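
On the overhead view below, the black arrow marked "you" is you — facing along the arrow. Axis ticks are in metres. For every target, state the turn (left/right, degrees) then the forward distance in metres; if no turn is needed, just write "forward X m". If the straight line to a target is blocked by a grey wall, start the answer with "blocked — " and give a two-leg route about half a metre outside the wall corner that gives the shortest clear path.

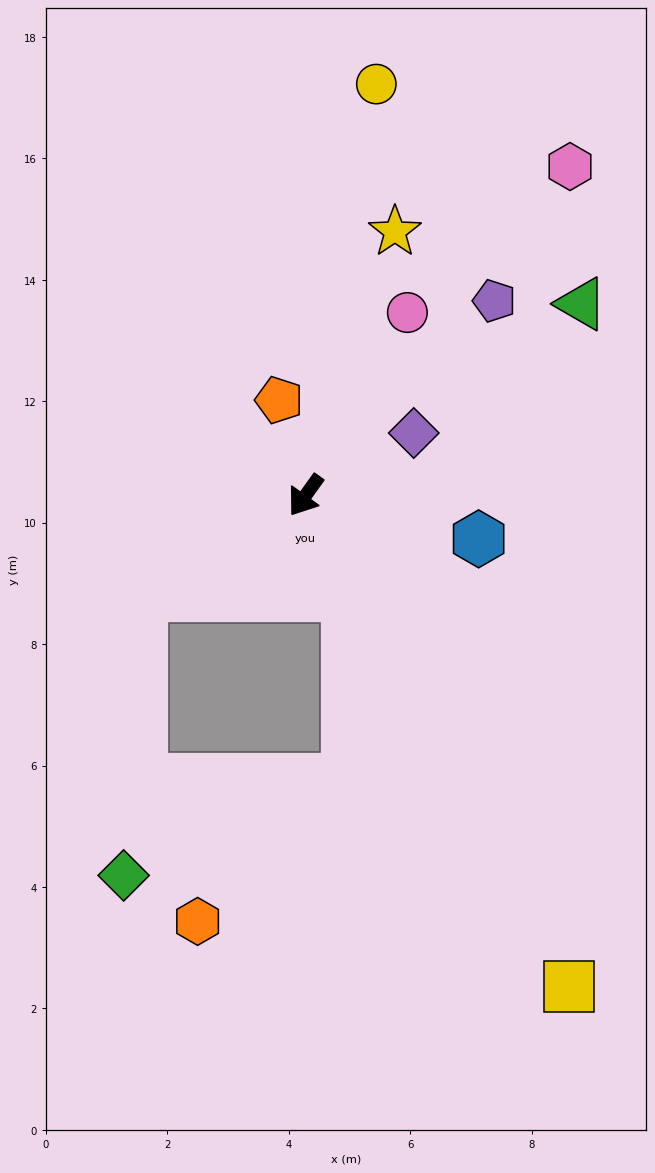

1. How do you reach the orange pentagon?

turn right 129°, forward 1.6 m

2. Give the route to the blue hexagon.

turn left 112°, forward 2.9 m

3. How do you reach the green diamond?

blocked — turn right 23°, forward 3.2 m, then turn left 55°, forward 4.6 m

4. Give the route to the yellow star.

turn right 163°, forward 4.6 m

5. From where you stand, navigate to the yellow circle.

turn right 154°, forward 6.9 m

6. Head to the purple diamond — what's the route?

turn left 156°, forward 2.1 m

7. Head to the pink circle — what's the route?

turn right 173°, forward 3.4 m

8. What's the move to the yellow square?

turn left 64°, forward 9.2 m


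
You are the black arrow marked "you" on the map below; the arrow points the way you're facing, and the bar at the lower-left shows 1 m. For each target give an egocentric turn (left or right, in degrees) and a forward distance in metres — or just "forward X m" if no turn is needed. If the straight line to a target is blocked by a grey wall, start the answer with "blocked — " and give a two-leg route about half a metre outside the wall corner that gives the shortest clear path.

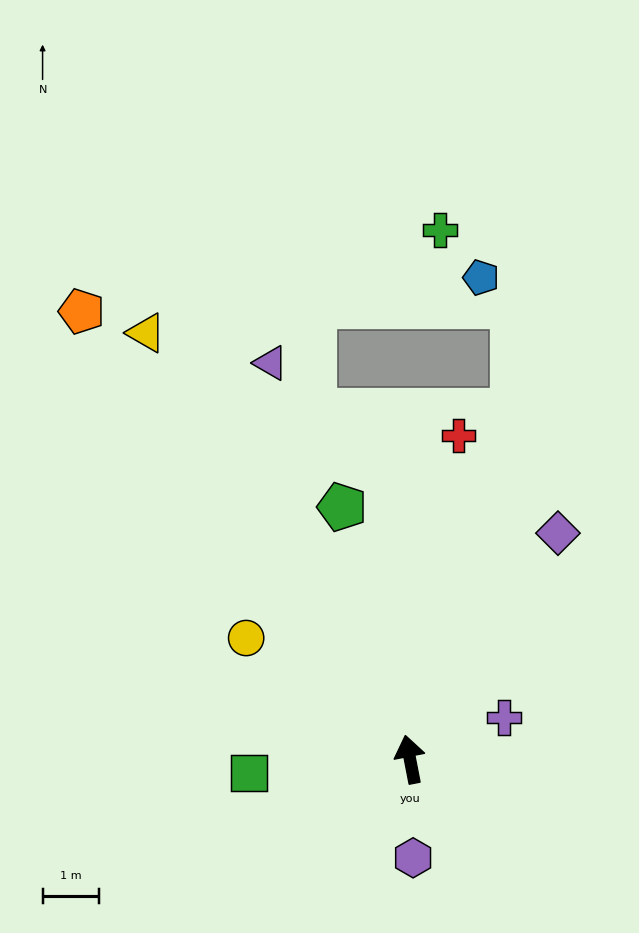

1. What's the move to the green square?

turn left 84°, forward 2.9 m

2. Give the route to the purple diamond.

turn right 44°, forward 4.8 m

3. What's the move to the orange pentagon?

turn left 25°, forward 9.9 m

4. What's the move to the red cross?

turn right 19°, forward 5.9 m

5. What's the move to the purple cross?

turn right 77°, forward 1.8 m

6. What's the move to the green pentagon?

turn left 4°, forward 4.7 m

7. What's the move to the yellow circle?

turn left 42°, forward 3.6 m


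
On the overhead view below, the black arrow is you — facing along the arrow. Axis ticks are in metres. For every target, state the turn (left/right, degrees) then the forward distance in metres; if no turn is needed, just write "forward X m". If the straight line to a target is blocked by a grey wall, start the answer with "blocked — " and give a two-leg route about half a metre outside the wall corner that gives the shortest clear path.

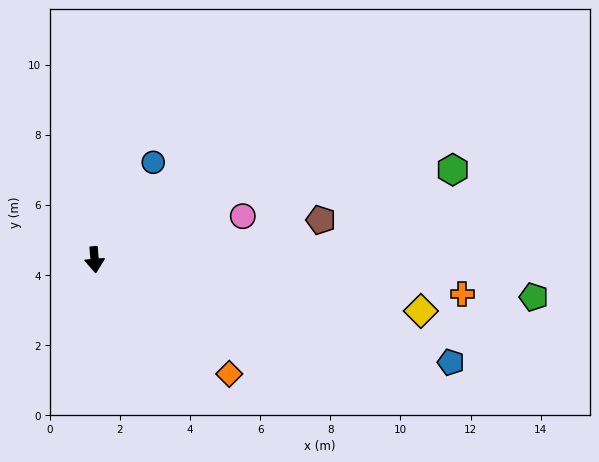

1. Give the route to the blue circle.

turn left 144°, forward 3.2 m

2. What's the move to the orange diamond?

turn left 45°, forward 5.0 m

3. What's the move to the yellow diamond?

turn left 76°, forward 9.4 m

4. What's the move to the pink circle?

turn left 102°, forward 4.4 m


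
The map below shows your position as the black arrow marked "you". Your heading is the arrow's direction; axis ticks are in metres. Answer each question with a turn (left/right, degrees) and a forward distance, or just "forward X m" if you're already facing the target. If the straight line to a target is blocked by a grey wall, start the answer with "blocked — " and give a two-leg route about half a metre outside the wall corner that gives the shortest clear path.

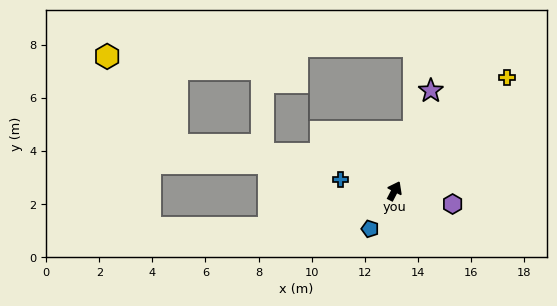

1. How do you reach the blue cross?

turn left 106°, forward 2.1 m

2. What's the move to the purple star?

turn left 8°, forward 4.0 m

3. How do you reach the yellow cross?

turn right 17°, forward 6.0 m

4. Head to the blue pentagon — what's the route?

turn left 175°, forward 1.7 m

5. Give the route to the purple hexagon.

turn right 75°, forward 2.2 m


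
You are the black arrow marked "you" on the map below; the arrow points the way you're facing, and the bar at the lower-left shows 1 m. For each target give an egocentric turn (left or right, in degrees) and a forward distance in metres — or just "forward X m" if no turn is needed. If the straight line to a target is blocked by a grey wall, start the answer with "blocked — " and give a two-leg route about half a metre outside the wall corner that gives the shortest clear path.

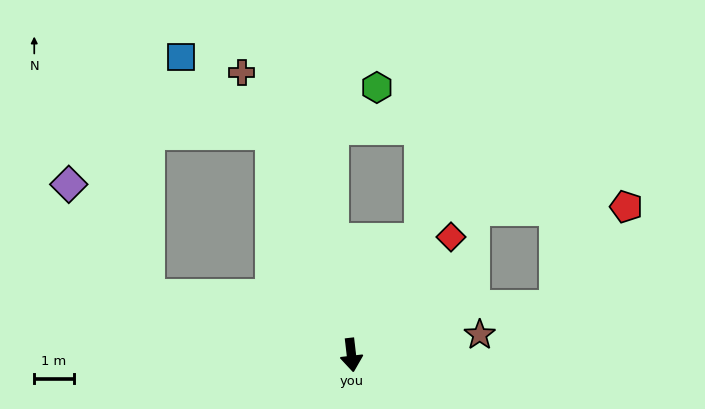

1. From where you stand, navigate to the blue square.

blocked — turn right 167°, forward 5.9 m, then turn left 30°, forward 3.0 m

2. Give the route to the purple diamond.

blocked — turn right 113°, forward 5.3 m, then turn right 38°, forward 3.4 m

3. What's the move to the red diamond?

turn left 133°, forward 3.9 m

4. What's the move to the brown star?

turn left 92°, forward 3.3 m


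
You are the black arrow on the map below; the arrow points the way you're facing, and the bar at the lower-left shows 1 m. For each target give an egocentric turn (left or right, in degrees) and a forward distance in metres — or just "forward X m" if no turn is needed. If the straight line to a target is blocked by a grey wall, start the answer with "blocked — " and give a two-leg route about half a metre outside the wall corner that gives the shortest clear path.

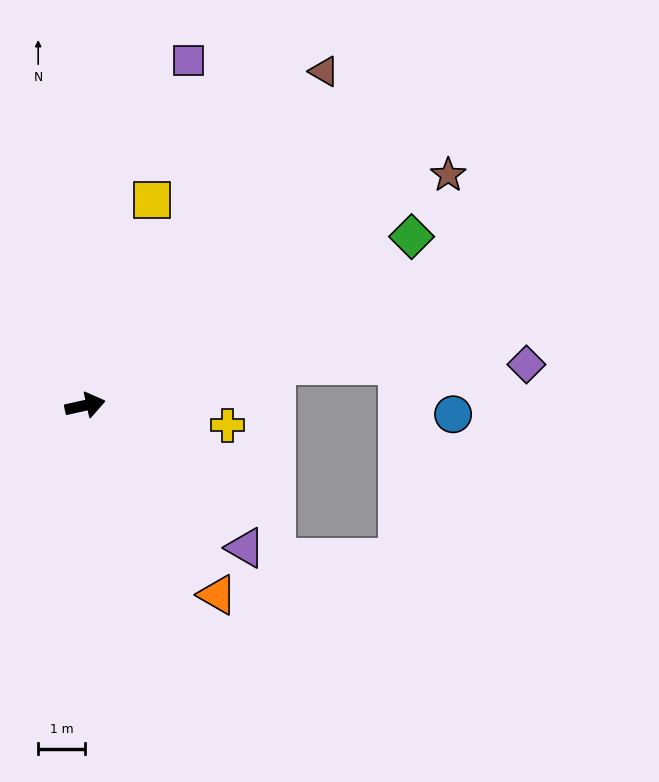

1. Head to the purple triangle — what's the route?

turn right 54°, forward 4.5 m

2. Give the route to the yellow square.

turn left 60°, forward 4.6 m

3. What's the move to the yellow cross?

turn right 20°, forward 3.0 m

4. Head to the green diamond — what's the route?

turn left 15°, forward 7.8 m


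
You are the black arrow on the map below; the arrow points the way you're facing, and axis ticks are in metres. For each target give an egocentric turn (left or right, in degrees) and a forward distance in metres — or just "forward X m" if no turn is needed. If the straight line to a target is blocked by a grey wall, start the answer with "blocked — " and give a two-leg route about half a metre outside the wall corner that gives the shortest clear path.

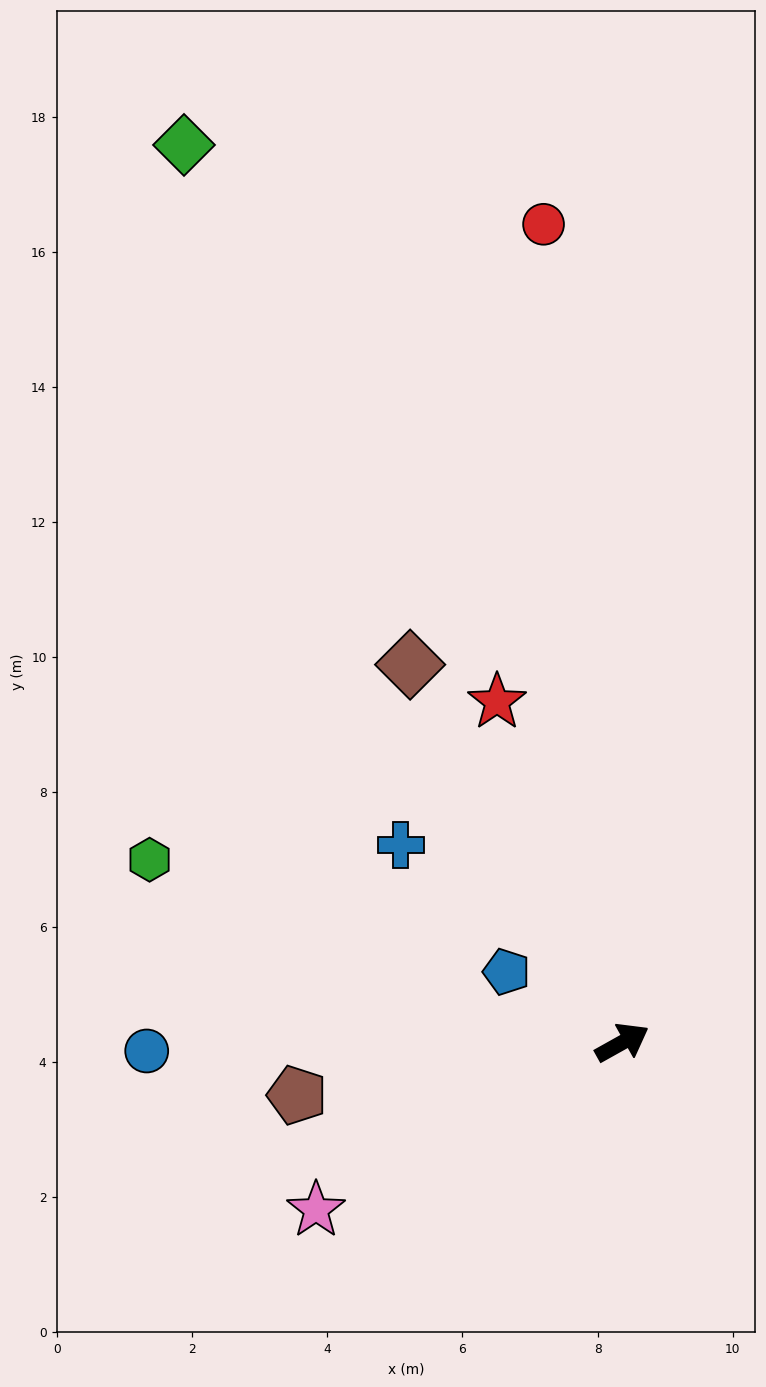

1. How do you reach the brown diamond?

turn left 90°, forward 6.4 m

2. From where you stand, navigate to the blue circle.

turn left 152°, forward 7.0 m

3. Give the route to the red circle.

turn left 66°, forward 12.2 m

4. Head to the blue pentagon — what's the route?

turn left 119°, forward 2.0 m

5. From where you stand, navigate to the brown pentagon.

turn left 160°, forward 4.9 m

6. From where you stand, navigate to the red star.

turn left 81°, forward 5.4 m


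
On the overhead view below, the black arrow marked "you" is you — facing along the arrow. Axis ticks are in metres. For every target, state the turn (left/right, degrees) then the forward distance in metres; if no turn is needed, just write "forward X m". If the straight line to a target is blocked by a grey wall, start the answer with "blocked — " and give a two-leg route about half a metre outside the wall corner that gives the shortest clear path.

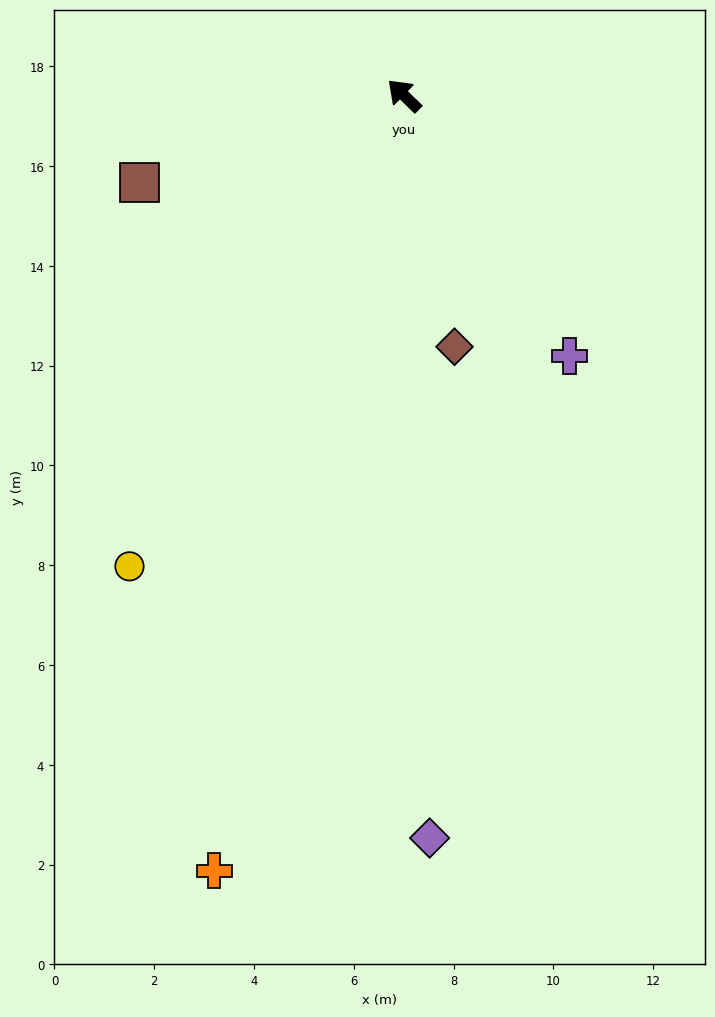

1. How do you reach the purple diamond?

turn left 136°, forward 14.9 m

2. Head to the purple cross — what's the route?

turn left 167°, forward 6.2 m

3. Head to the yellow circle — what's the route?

turn left 104°, forward 10.9 m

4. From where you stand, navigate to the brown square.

turn left 62°, forward 5.6 m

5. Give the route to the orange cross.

turn left 120°, forward 16.0 m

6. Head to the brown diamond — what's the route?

turn left 146°, forward 5.1 m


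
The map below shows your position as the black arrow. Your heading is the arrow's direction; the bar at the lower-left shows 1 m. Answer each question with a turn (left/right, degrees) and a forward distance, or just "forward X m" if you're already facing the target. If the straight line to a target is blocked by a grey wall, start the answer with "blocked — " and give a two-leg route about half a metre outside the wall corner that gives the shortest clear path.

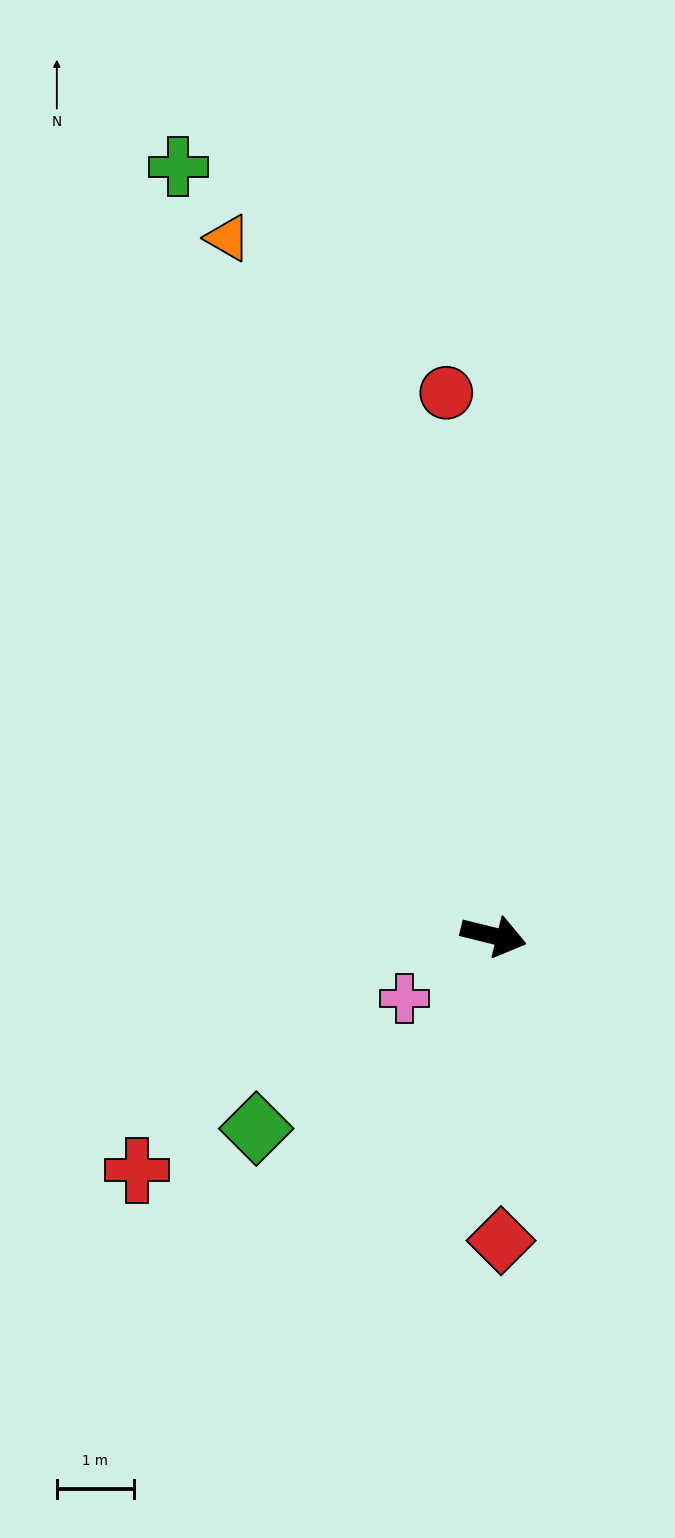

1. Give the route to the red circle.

turn left 109°, forward 7.1 m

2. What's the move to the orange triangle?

turn left 125°, forward 9.7 m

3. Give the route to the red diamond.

turn right 75°, forward 4.0 m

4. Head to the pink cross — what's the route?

turn right 131°, forward 1.4 m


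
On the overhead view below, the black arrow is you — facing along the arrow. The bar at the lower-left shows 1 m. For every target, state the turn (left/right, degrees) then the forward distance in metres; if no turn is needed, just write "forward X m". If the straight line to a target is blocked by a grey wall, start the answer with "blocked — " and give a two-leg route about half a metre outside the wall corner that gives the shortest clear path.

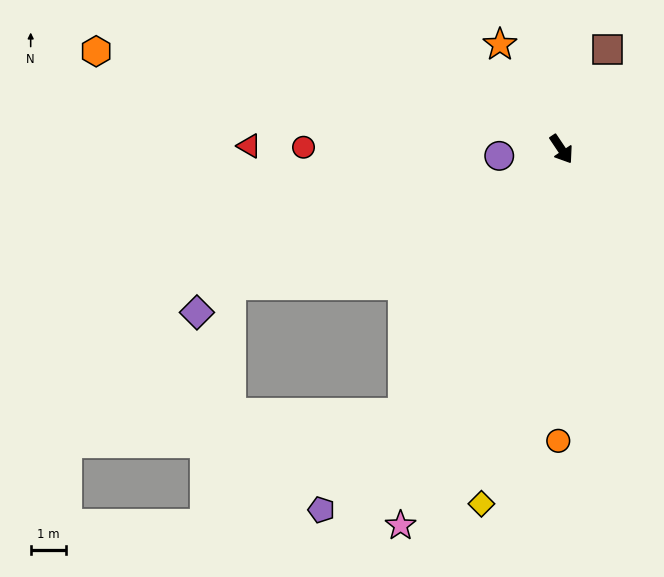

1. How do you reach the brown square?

turn left 121°, forward 3.1 m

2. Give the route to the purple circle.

turn right 118°, forward 1.8 m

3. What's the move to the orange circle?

turn right 34°, forward 8.2 m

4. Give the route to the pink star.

turn right 57°, forward 11.5 m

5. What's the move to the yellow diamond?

turn right 47°, forward 10.2 m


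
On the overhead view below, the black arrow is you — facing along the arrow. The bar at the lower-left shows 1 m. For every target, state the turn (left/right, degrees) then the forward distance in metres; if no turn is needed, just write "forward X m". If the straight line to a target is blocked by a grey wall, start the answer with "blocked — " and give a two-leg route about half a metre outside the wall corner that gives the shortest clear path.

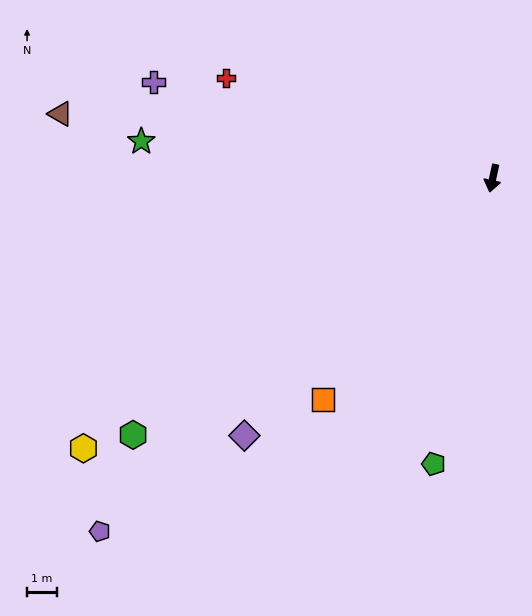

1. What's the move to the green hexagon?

turn right 42°, forward 14.6 m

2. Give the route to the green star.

turn right 84°, forward 11.7 m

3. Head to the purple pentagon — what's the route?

turn right 36°, forward 17.5 m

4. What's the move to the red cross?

turn right 98°, forward 9.4 m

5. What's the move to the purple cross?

turn right 94°, forward 11.7 m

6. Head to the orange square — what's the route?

turn right 25°, forward 9.2 m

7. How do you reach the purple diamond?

turn right 32°, forward 11.8 m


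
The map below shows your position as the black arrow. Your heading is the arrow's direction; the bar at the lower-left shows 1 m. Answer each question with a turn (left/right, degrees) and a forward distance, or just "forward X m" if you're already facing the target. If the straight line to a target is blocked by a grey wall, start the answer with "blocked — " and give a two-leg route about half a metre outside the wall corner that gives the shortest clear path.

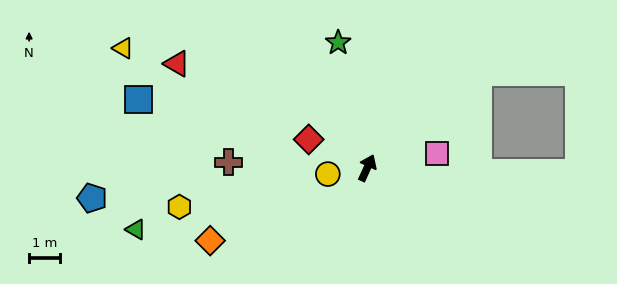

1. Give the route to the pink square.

turn right 54°, forward 2.3 m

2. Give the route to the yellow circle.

turn left 123°, forward 1.3 m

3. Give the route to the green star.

turn left 37°, forward 4.1 m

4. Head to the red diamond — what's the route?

turn left 89°, forward 2.1 m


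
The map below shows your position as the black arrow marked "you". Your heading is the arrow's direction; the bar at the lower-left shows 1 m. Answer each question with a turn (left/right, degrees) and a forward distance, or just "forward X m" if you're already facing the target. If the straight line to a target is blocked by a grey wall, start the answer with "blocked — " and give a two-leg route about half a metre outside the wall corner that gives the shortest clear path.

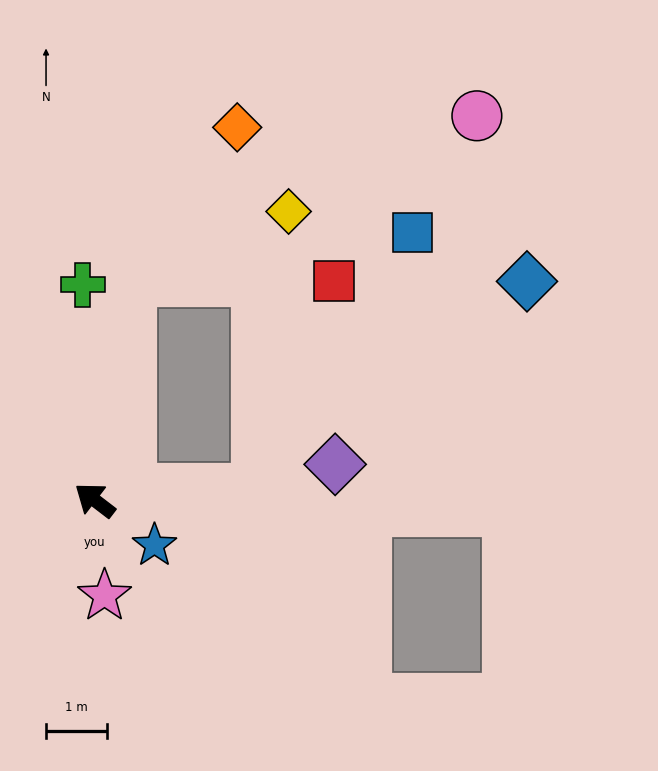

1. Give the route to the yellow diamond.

blocked — turn right 62°, forward 3.6 m, then turn right 57°, forward 2.8 m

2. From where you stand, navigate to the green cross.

turn right 49°, forward 3.5 m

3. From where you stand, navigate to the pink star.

turn left 133°, forward 1.6 m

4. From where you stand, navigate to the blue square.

blocked — turn right 139°, forward 2.7 m, then turn left 55°, forward 4.9 m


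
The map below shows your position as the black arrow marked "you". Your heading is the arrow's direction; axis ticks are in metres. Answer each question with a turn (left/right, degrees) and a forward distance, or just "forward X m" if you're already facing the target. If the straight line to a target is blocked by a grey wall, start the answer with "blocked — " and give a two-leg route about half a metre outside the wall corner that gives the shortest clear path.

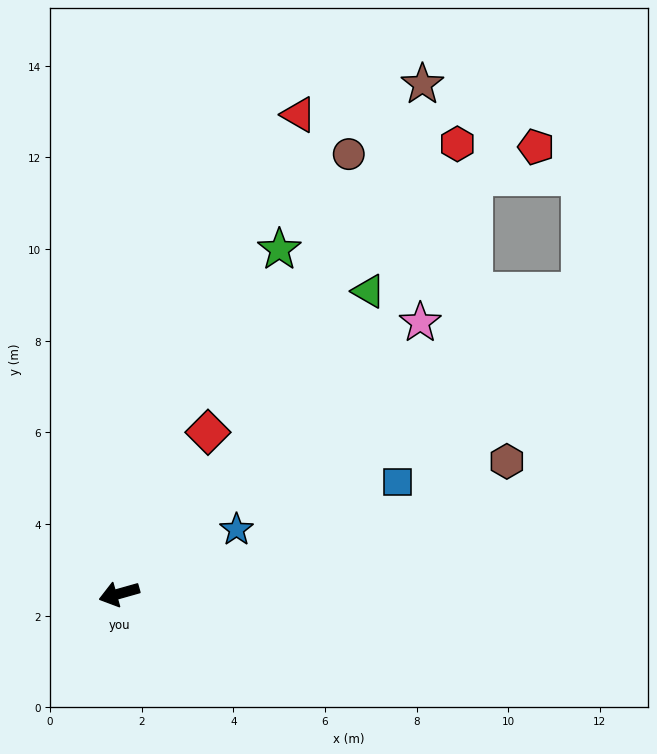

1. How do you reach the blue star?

turn right 167°, forward 2.9 m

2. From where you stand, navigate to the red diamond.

turn right 135°, forward 4.0 m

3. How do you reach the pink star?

turn right 154°, forward 8.8 m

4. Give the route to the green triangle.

turn right 145°, forward 8.6 m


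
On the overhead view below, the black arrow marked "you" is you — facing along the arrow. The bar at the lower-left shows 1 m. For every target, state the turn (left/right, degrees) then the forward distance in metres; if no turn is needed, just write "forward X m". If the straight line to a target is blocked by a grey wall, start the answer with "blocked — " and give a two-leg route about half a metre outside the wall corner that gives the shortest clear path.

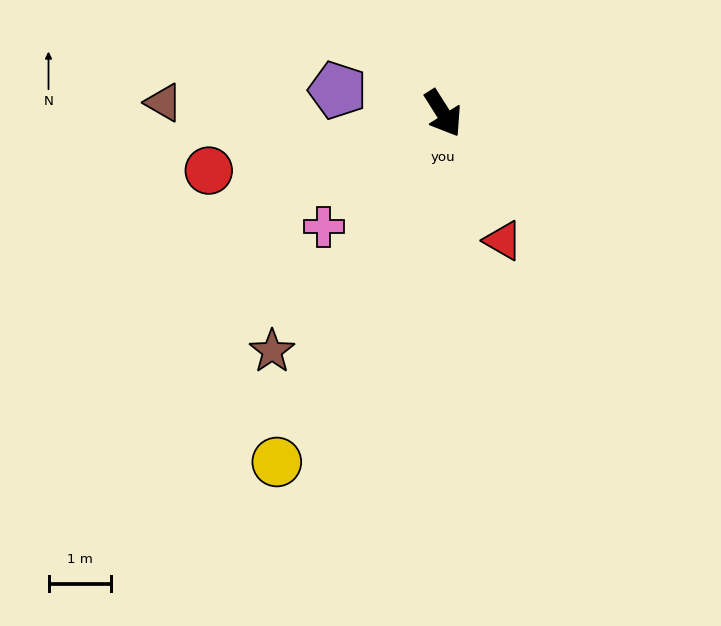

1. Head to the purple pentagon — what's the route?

turn right 135°, forward 1.7 m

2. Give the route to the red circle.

turn right 109°, forward 3.8 m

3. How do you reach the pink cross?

turn right 79°, forward 2.6 m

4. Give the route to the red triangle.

turn right 7°, forward 2.2 m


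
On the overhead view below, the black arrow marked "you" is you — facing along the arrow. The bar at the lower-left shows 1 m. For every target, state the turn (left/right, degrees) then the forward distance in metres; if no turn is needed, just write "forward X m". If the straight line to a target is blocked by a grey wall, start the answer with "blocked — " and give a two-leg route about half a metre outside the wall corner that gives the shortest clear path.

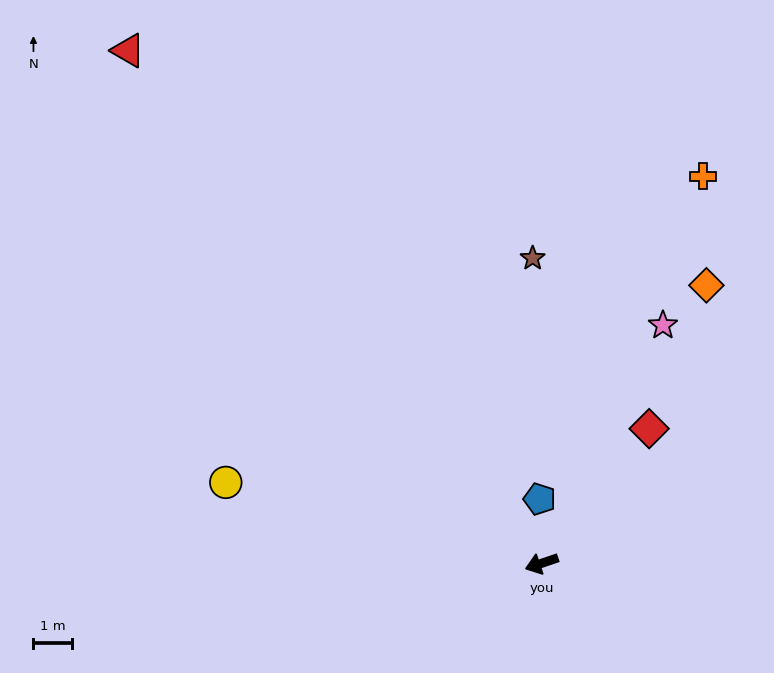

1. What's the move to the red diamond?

turn right 147°, forward 4.5 m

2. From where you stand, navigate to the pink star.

turn right 136°, forward 7.0 m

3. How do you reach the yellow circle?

turn right 33°, forward 8.6 m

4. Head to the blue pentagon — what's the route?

turn right 107°, forward 1.7 m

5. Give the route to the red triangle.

turn right 70°, forward 17.3 m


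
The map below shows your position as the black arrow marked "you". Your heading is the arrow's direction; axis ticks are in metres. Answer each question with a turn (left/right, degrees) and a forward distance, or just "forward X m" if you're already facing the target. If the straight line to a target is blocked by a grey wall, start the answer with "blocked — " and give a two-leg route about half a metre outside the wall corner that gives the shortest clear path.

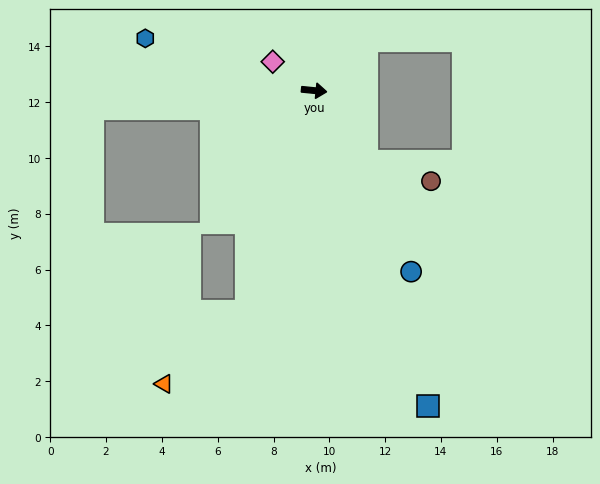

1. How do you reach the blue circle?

turn right 56°, forward 7.4 m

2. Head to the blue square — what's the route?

turn right 65°, forward 12.0 m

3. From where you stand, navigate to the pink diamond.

turn left 151°, forward 1.8 m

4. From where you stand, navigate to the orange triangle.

blocked — turn right 101°, forward 8.3 m, then turn right 32°, forward 3.9 m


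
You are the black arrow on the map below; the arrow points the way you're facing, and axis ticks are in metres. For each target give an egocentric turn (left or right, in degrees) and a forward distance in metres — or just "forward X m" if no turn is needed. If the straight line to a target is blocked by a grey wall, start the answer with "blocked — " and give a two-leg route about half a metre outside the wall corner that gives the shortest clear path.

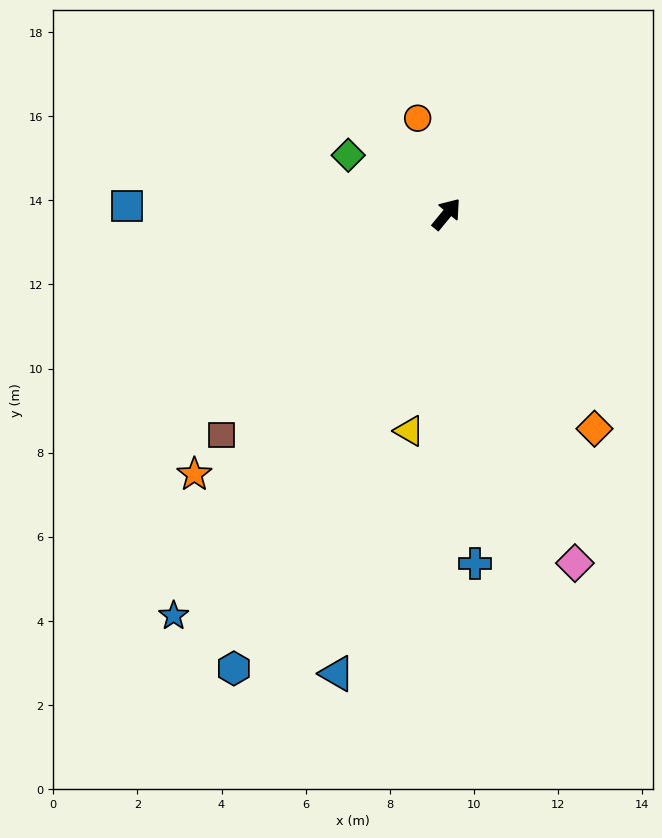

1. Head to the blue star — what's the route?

turn right 175°, forward 11.5 m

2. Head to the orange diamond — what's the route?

turn right 106°, forward 6.2 m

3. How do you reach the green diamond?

turn left 99°, forward 2.7 m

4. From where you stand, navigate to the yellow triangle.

turn right 150°, forward 5.2 m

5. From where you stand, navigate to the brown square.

turn left 174°, forward 7.5 m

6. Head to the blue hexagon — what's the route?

turn right 166°, forward 11.9 m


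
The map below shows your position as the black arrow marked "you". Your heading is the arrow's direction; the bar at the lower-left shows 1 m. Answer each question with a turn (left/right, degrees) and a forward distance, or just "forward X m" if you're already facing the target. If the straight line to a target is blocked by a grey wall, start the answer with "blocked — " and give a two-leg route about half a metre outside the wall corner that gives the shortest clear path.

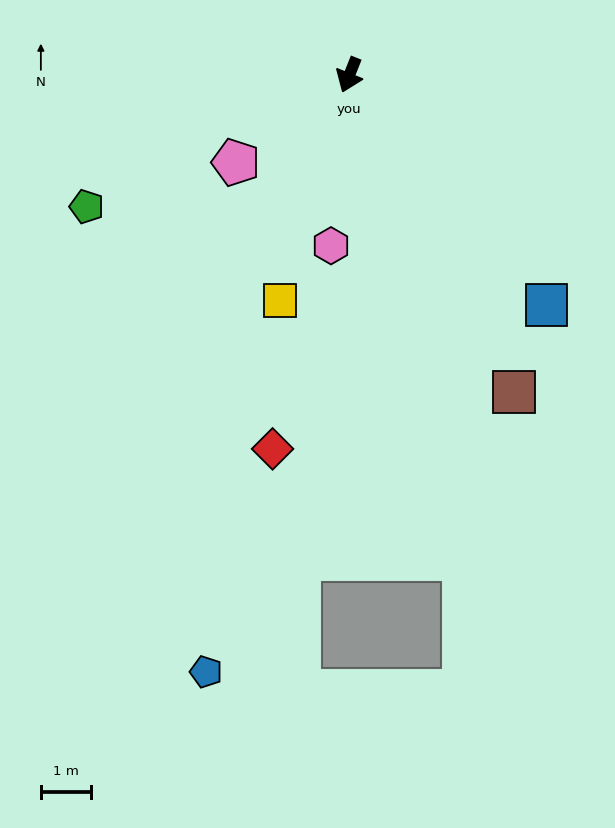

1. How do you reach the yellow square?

turn left 5°, forward 4.7 m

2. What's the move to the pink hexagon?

turn left 16°, forward 3.4 m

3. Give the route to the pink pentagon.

turn right 31°, forward 2.9 m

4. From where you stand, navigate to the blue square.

turn left 62°, forward 6.0 m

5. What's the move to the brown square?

turn left 49°, forward 7.1 m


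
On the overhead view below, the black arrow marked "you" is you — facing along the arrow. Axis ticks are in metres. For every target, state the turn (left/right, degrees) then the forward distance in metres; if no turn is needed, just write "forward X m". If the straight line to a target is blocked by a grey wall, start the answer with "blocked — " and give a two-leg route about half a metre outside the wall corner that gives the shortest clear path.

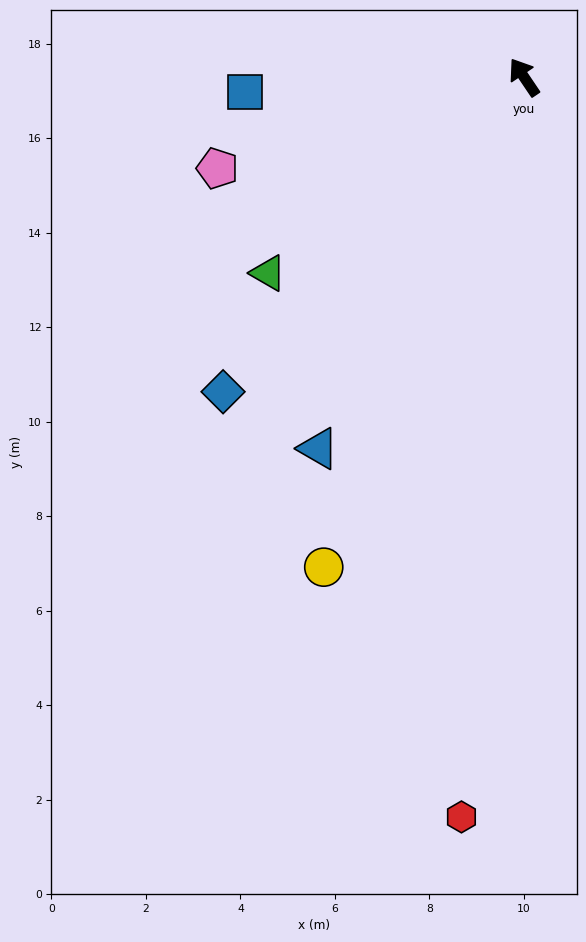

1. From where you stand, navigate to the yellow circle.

turn left 124°, forward 11.2 m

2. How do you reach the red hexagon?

turn left 141°, forward 15.7 m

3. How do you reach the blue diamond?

turn left 102°, forward 9.2 m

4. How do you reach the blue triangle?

turn left 117°, forward 9.0 m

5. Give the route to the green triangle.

turn left 93°, forward 6.8 m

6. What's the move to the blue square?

turn left 59°, forward 5.9 m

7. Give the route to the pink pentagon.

turn left 73°, forward 6.8 m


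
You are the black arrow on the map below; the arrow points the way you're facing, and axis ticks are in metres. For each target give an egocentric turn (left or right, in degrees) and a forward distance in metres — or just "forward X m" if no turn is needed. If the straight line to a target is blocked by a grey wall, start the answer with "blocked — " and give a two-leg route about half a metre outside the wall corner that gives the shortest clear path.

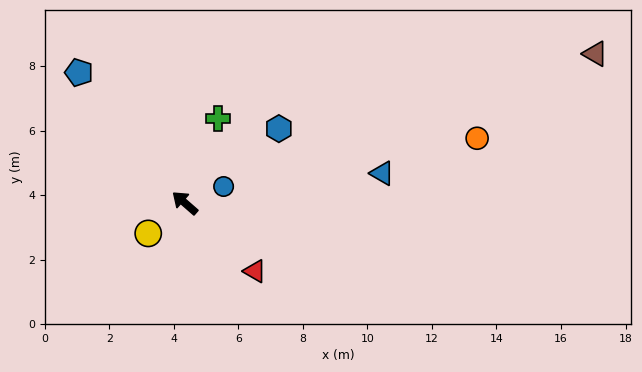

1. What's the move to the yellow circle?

turn left 81°, forward 1.5 m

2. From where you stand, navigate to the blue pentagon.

turn right 10°, forward 5.2 m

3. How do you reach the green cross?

turn right 70°, forward 2.8 m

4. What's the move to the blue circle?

turn right 116°, forward 1.3 m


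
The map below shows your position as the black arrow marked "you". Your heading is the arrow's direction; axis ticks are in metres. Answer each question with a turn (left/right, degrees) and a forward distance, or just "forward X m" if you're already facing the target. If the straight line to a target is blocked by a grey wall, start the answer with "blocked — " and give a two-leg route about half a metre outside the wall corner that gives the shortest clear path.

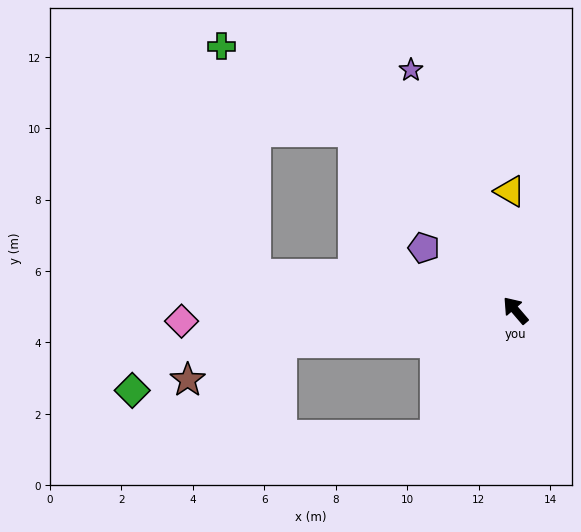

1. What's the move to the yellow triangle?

turn right 38°, forward 3.3 m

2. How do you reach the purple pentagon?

turn left 15°, forward 3.1 m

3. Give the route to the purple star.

turn right 17°, forward 7.3 m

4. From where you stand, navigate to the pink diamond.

turn left 51°, forward 9.4 m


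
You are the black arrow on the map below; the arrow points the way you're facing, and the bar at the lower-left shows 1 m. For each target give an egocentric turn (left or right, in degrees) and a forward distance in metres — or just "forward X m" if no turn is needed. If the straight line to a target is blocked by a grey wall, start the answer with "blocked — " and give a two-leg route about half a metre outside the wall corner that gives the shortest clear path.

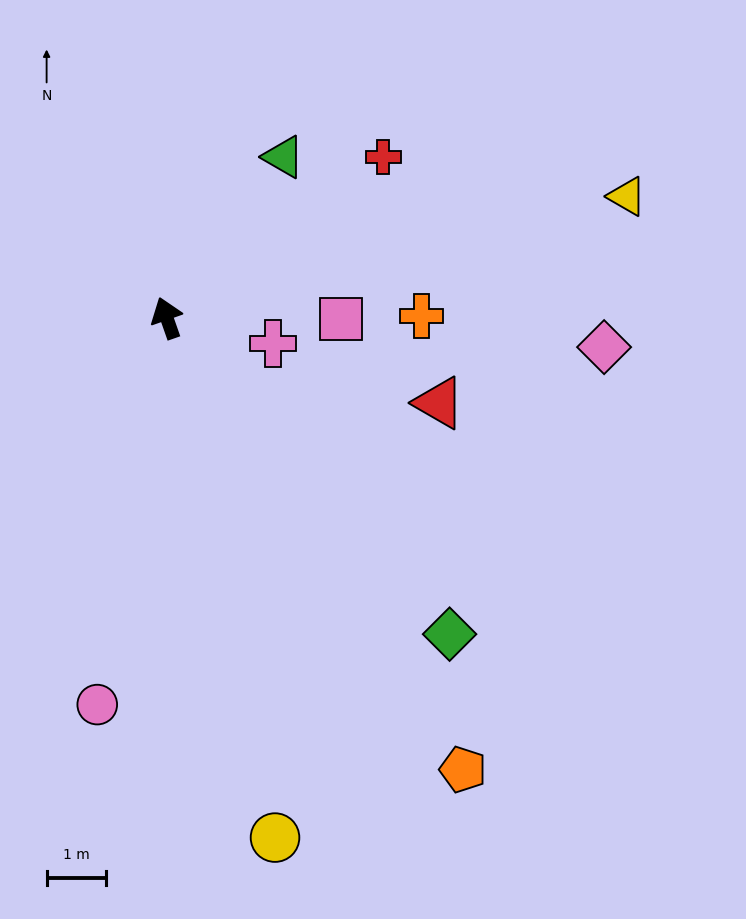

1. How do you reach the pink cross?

turn right 123°, forward 1.8 m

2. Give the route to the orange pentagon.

turn right 166°, forward 9.1 m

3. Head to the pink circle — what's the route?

turn left 150°, forward 6.6 m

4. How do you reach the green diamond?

turn right 158°, forward 7.2 m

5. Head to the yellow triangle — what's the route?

turn right 95°, forward 8.0 m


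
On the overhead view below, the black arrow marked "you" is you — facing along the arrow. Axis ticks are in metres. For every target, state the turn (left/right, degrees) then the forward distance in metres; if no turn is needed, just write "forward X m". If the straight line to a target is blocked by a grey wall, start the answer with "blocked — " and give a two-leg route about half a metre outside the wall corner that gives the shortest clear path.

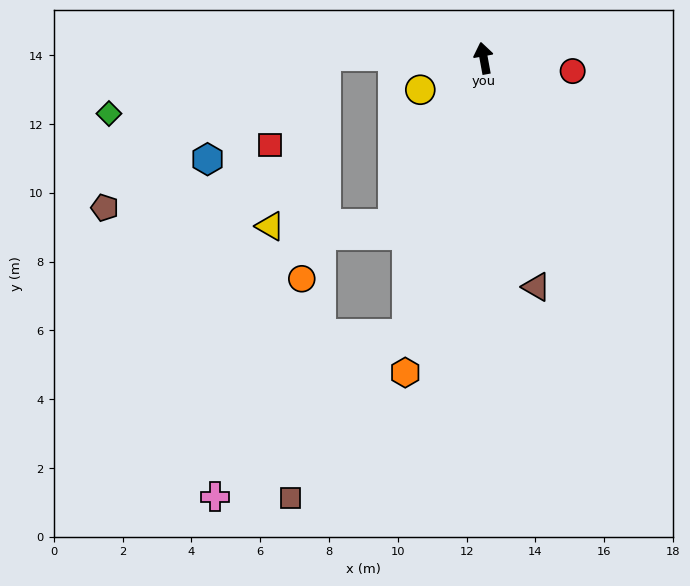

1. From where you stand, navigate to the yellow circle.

turn left 106°, forward 2.1 m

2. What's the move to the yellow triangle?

blocked — turn left 141°, forward 5.5 m, then turn right 60°, forward 3.5 m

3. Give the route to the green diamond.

blocked — turn left 79°, forward 4.6 m, then turn left 15°, forward 6.5 m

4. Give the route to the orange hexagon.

turn left 156°, forward 9.4 m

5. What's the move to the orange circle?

blocked — turn left 79°, forward 4.6 m, then turn left 84°, forward 6.5 m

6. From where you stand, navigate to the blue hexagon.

blocked — turn left 79°, forward 4.6 m, then turn left 41°, forward 4.6 m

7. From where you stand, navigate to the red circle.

turn right 109°, forward 2.6 m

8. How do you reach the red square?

blocked — turn left 79°, forward 4.6 m, then turn left 58°, forward 3.1 m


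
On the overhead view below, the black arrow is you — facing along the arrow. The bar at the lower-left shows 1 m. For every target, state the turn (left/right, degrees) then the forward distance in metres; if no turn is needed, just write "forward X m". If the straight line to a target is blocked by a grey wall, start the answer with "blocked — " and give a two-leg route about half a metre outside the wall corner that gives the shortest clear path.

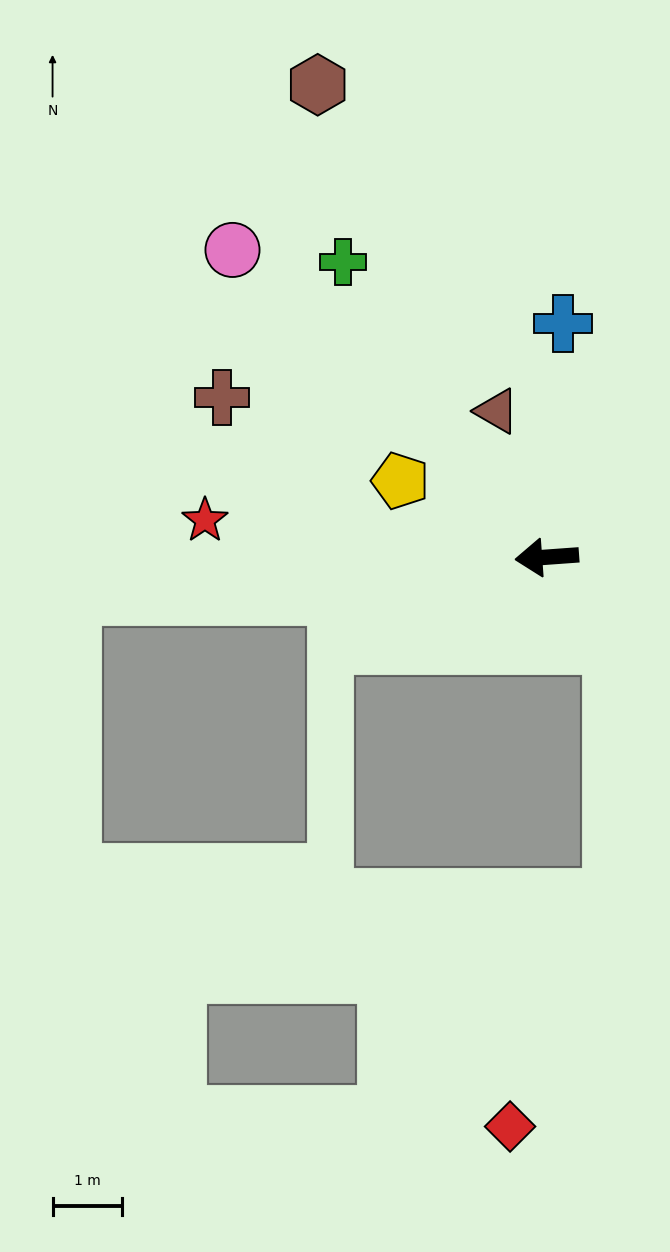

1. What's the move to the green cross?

turn right 60°, forward 5.2 m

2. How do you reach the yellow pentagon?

turn right 32°, forward 2.4 m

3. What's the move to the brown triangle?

turn right 75°, forward 2.2 m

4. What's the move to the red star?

turn right 10°, forward 5.0 m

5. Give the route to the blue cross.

turn right 98°, forward 3.4 m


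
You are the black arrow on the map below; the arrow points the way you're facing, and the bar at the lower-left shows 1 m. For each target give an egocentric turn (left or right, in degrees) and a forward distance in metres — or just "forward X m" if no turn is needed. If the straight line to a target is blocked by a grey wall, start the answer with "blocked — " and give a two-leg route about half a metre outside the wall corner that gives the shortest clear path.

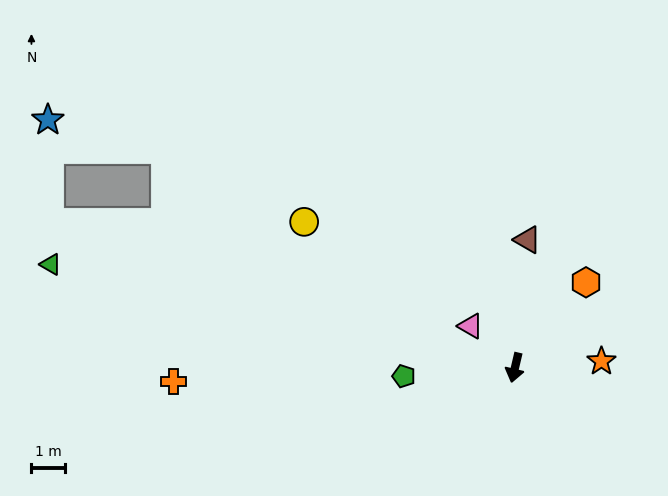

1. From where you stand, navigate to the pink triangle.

turn right 120°, forward 1.8 m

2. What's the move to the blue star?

blocked — turn right 94°, forward 14.4 m, then turn right 72°, forward 3.0 m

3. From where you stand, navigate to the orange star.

turn left 107°, forward 2.6 m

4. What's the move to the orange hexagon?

turn left 153°, forward 3.3 m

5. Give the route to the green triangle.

turn right 89°, forward 14.0 m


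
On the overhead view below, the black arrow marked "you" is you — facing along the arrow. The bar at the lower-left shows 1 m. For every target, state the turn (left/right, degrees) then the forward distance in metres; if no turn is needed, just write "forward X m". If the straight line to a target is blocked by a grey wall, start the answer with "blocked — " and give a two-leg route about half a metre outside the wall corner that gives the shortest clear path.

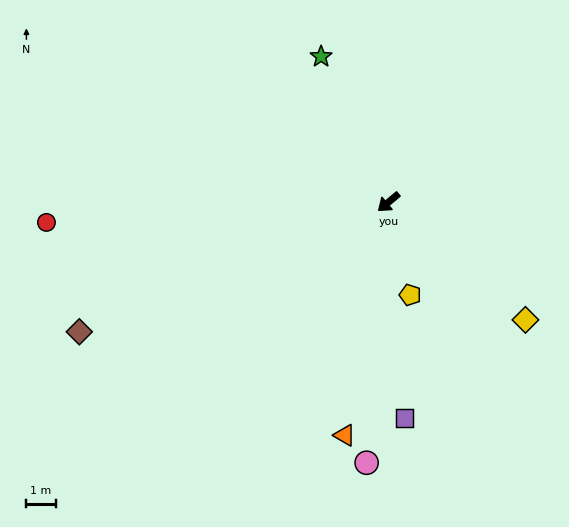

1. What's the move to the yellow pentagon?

turn left 63°, forward 3.3 m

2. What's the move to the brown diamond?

turn right 17°, forward 11.5 m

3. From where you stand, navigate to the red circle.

turn right 36°, forward 11.7 m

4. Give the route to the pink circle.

turn left 45°, forward 8.9 m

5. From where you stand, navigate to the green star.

turn right 105°, forward 5.5 m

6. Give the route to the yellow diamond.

turn left 99°, forward 6.2 m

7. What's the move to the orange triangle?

turn left 39°, forward 8.1 m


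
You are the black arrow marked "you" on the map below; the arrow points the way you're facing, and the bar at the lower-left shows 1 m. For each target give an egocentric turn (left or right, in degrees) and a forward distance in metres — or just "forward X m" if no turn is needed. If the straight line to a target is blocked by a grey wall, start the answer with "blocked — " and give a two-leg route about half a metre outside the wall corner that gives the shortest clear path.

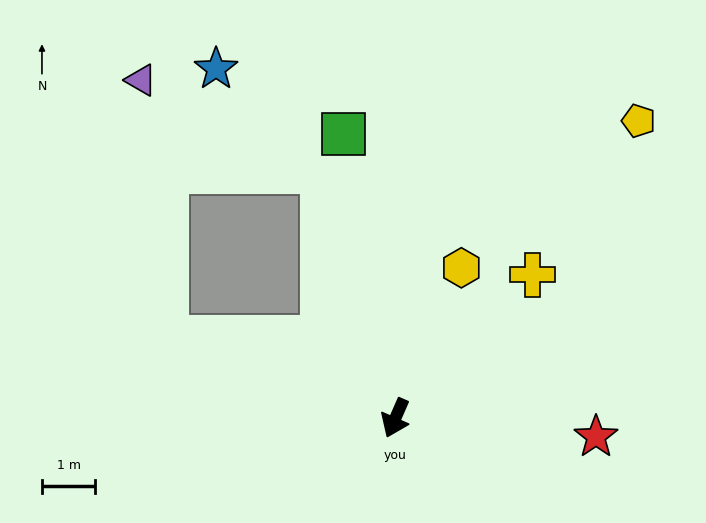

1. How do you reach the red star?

turn left 108°, forward 3.8 m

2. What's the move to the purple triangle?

blocked — turn right 140°, forward 4.8 m, then turn left 47°, forward 3.8 m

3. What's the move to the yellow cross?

turn left 160°, forward 3.7 m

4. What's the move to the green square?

turn right 146°, forward 5.4 m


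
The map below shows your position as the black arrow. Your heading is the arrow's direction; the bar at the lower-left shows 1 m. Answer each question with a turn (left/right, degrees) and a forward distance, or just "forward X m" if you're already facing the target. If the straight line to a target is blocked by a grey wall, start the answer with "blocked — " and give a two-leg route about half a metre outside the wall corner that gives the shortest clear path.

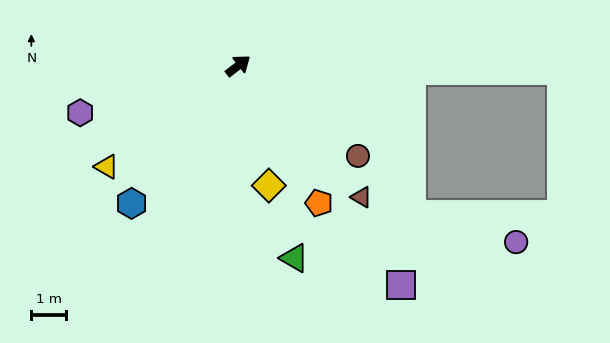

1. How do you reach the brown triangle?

turn right 85°, forward 5.3 m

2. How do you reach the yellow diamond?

turn right 114°, forward 3.6 m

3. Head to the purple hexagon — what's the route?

turn left 159°, forward 4.8 m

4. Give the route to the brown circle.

turn right 75°, forward 4.4 m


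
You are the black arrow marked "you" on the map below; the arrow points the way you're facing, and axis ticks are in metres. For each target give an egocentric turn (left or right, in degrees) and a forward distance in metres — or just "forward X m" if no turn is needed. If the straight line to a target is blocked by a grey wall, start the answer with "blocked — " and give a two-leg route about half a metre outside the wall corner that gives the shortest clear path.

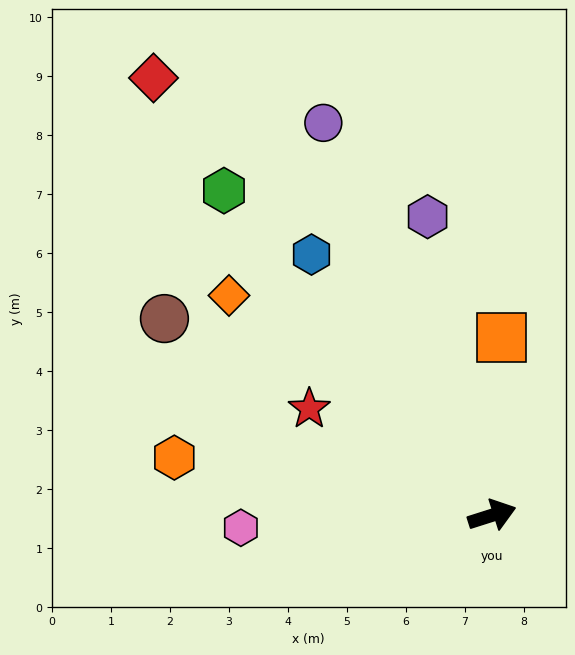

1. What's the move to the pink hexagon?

turn left 165°, forward 4.3 m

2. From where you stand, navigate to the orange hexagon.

turn left 152°, forward 5.5 m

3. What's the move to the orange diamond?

turn left 122°, forward 5.8 m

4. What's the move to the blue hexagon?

turn left 107°, forward 5.4 m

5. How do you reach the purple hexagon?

turn left 85°, forward 5.2 m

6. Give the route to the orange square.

turn left 69°, forward 3.0 m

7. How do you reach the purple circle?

turn left 96°, forward 7.2 m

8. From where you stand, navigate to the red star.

turn left 132°, forward 3.6 m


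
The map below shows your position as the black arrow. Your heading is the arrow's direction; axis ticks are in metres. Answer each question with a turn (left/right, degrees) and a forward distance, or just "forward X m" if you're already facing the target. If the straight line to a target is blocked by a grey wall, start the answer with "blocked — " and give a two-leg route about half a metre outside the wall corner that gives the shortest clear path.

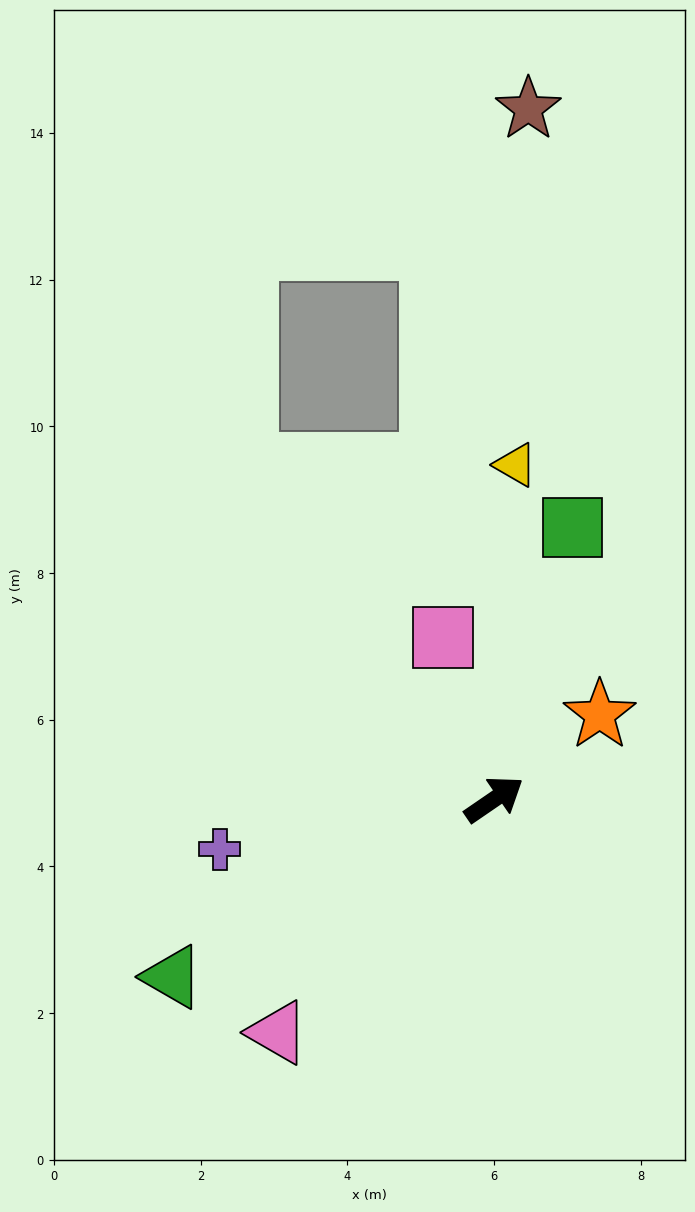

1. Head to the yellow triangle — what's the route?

turn left 52°, forward 4.6 m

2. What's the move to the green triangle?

turn left 174°, forward 5.0 m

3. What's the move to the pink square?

turn left 73°, forward 2.3 m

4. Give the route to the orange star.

turn left 4°, forward 1.8 m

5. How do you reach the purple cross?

turn left 156°, forward 3.8 m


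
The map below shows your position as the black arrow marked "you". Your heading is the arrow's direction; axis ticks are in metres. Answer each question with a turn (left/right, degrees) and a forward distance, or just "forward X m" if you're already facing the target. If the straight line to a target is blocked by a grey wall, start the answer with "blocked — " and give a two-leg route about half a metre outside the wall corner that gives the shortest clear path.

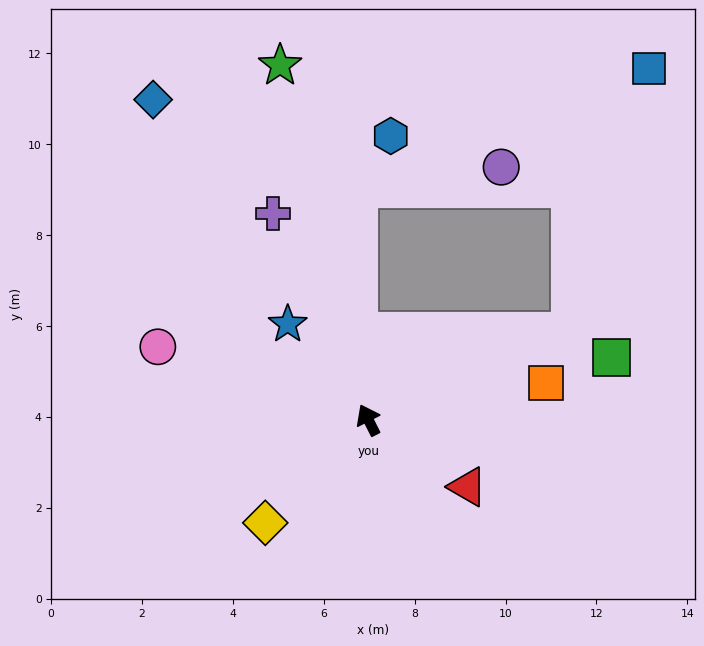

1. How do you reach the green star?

turn right 13°, forward 8.0 m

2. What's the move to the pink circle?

turn left 44°, forward 4.9 m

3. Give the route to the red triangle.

turn right 151°, forward 2.6 m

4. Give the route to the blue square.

blocked — turn right 93°, forward 4.9 m, then turn left 50°, forward 6.0 m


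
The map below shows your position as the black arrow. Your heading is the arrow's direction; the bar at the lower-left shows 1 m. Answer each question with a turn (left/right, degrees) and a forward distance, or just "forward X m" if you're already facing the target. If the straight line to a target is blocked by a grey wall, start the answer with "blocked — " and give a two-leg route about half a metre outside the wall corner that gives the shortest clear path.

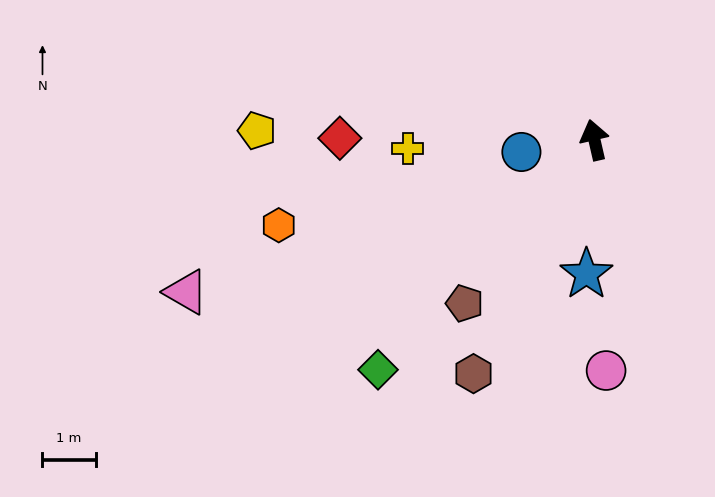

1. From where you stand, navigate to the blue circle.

turn left 87°, forward 1.4 m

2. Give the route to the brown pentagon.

turn left 129°, forward 3.9 m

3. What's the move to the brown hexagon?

turn left 140°, forward 4.9 m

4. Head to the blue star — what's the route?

turn left 164°, forward 2.5 m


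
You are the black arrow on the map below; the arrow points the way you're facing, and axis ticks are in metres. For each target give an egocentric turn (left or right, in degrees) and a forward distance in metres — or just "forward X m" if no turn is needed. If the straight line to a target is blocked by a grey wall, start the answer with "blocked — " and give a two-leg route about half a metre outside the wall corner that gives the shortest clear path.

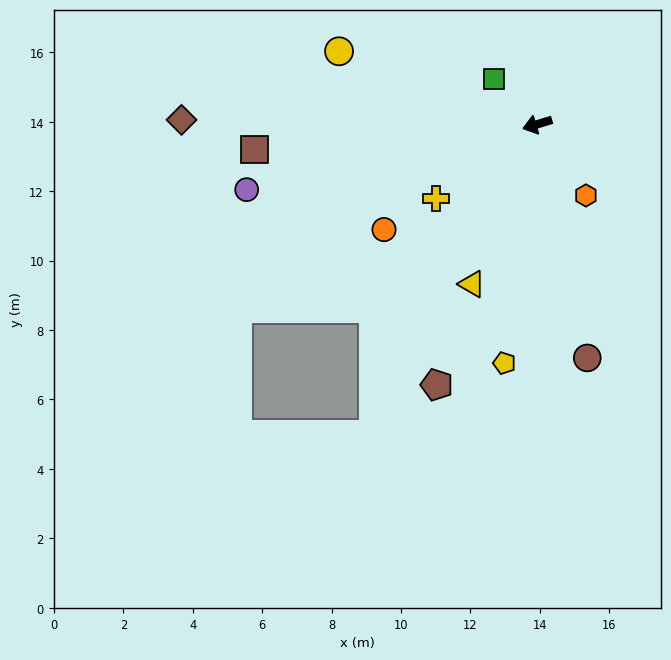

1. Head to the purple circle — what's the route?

turn right 4°, forward 8.6 m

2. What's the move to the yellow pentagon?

turn left 65°, forward 6.9 m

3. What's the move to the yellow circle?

turn right 37°, forward 6.1 m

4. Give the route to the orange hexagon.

turn left 107°, forward 2.5 m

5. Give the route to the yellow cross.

turn left 19°, forward 3.6 m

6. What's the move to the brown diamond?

turn right 18°, forward 10.3 m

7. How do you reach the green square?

turn right 63°, forward 1.8 m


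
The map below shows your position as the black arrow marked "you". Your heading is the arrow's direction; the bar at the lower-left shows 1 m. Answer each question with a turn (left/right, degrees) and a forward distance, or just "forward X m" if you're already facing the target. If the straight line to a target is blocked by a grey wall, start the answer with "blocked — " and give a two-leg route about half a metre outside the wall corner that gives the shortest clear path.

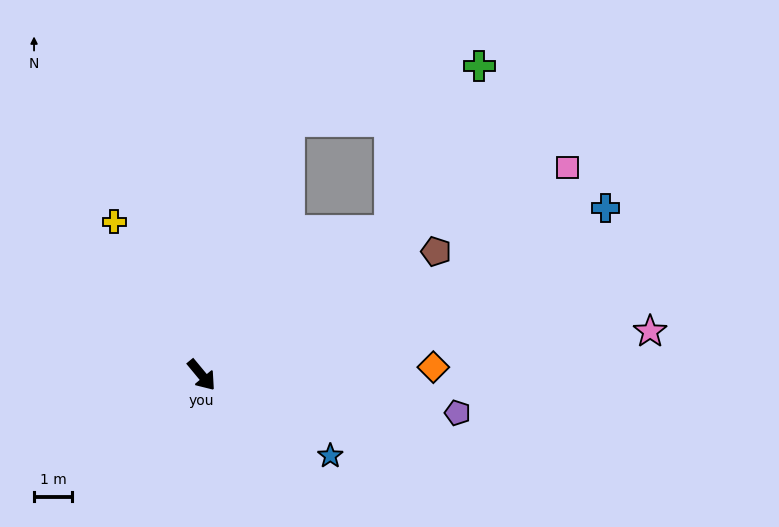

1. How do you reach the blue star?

turn left 18°, forward 4.0 m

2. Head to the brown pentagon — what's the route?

turn left 78°, forward 6.9 m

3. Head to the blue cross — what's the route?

turn left 73°, forward 11.4 m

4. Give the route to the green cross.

blocked — turn left 88°, forward 6.2 m, then turn left 24°, forward 4.9 m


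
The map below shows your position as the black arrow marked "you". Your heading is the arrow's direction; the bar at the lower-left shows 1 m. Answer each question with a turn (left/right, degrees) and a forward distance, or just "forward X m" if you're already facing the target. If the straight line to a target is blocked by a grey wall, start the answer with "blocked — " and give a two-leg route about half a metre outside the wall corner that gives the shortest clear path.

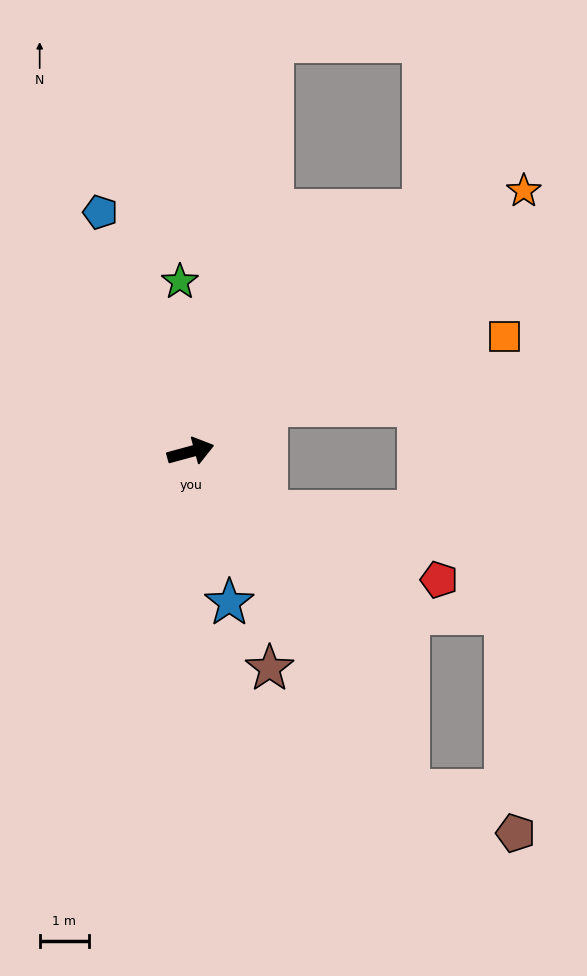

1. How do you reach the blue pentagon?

turn left 95°, forward 5.2 m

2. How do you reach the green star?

turn left 78°, forward 3.4 m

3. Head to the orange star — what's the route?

turn left 23°, forward 8.6 m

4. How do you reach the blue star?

turn right 91°, forward 3.1 m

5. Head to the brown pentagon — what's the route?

blocked — turn right 72°, forward 8.1 m, then turn left 35°, forward 2.3 m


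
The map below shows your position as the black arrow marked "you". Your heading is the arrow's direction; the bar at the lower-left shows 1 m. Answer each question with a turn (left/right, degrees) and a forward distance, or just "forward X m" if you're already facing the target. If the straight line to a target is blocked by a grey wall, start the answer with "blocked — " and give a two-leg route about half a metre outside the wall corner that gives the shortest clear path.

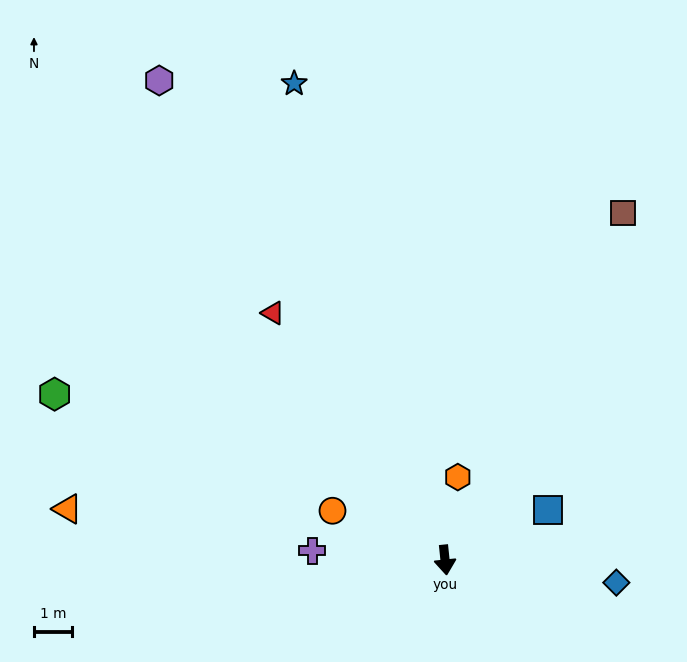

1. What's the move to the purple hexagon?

turn right 155°, forward 14.6 m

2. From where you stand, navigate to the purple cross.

turn right 100°, forward 3.5 m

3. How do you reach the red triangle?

turn right 151°, forward 7.9 m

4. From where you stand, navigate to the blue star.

turn right 168°, forward 13.1 m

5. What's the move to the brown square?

turn left 147°, forward 10.2 m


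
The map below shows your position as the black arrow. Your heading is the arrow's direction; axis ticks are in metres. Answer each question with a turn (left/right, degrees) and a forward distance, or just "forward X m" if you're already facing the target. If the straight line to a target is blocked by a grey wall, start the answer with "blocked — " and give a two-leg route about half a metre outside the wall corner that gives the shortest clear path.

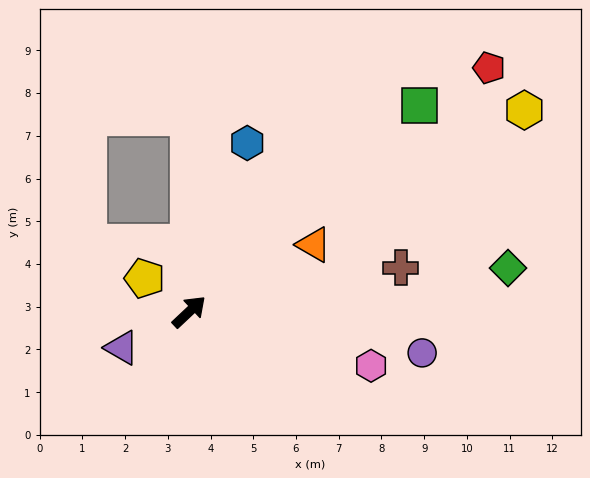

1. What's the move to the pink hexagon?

turn right 60°, forward 4.4 m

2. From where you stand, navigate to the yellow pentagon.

turn left 100°, forward 1.3 m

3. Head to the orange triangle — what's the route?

turn right 15°, forward 3.3 m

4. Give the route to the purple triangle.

turn left 165°, forward 1.8 m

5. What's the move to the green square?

forward 7.2 m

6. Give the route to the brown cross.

turn right 31°, forward 5.1 m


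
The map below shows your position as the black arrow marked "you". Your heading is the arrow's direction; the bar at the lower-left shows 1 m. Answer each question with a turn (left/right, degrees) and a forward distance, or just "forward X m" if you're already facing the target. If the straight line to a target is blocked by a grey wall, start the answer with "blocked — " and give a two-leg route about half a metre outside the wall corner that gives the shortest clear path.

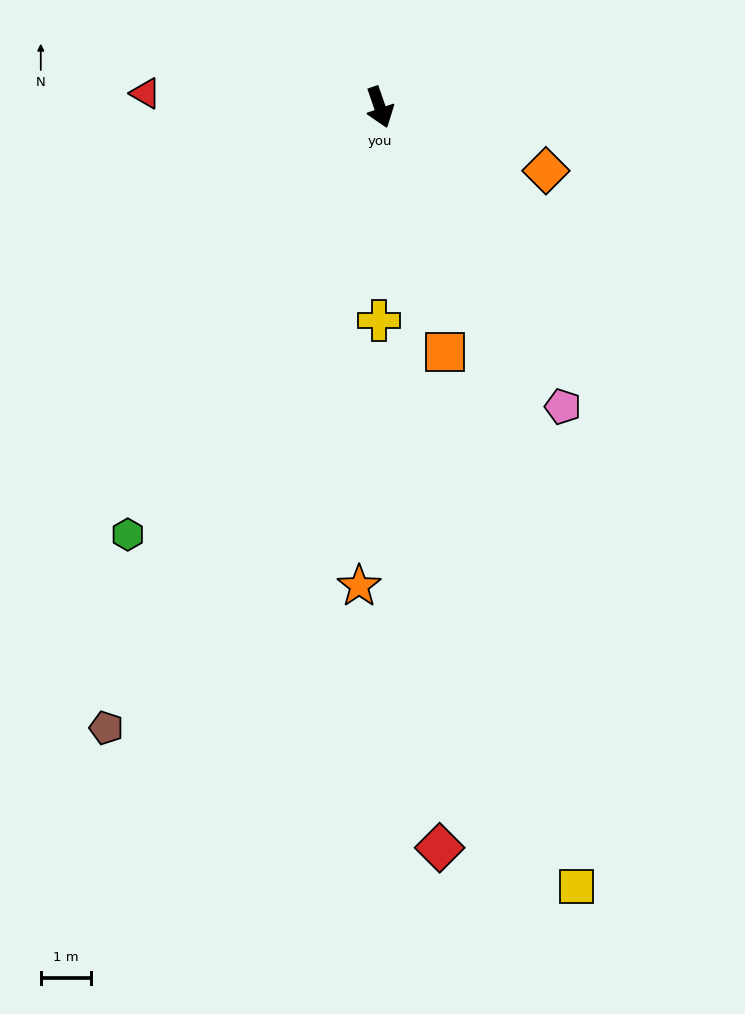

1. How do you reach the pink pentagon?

turn left 12°, forward 7.0 m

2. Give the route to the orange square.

turn right 4°, forward 5.0 m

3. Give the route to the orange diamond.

turn left 50°, forward 3.5 m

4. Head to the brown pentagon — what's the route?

turn right 43°, forward 13.5 m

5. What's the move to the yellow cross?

turn right 19°, forward 4.2 m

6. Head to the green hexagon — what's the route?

turn right 50°, forward 9.9 m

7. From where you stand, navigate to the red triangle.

turn right 112°, forward 4.7 m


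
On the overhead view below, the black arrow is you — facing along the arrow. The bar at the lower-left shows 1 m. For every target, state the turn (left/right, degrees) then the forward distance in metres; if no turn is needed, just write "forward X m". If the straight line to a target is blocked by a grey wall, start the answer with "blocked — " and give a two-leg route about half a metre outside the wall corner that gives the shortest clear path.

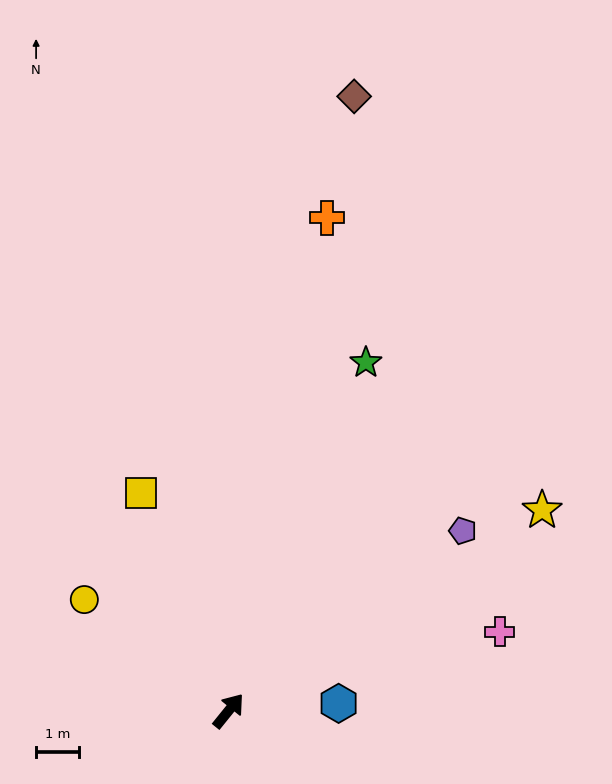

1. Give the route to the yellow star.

turn right 18°, forward 8.7 m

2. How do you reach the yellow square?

turn left 61°, forward 5.5 m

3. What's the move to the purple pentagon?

turn right 14°, forward 6.9 m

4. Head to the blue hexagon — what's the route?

turn right 47°, forward 2.6 m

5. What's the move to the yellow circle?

turn left 91°, forward 4.3 m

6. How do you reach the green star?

turn left 17°, forward 8.8 m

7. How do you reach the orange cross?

turn left 28°, forward 11.8 m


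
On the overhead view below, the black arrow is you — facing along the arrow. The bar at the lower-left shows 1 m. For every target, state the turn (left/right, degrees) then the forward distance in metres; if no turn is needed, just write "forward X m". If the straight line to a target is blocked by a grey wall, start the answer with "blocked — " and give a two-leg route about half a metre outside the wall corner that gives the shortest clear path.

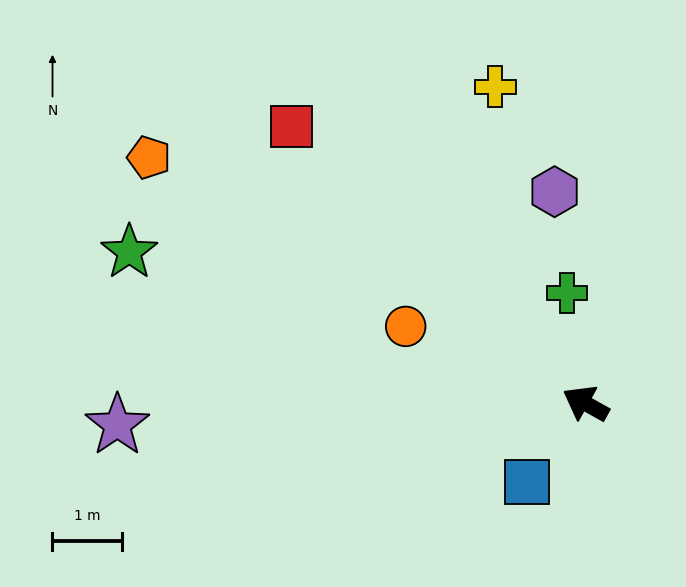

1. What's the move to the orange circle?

turn left 6°, forward 2.8 m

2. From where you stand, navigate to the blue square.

turn left 82°, forward 1.4 m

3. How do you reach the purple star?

turn left 32°, forward 6.8 m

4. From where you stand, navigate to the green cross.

turn right 51°, forward 1.6 m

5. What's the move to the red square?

turn right 14°, forward 5.8 m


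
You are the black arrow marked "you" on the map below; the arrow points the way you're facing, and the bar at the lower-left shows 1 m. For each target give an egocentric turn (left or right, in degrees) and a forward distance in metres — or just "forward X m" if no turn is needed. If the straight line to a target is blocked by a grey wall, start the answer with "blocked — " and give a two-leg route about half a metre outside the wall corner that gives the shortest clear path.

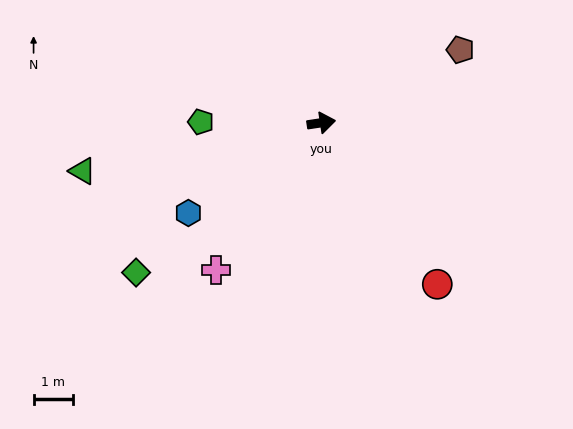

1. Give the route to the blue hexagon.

turn right 154°, forward 4.1 m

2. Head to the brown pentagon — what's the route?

turn left 19°, forward 4.0 m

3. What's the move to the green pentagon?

turn left 171°, forward 3.1 m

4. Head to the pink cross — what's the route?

turn right 134°, forward 4.6 m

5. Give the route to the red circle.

turn right 63°, forward 5.1 m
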